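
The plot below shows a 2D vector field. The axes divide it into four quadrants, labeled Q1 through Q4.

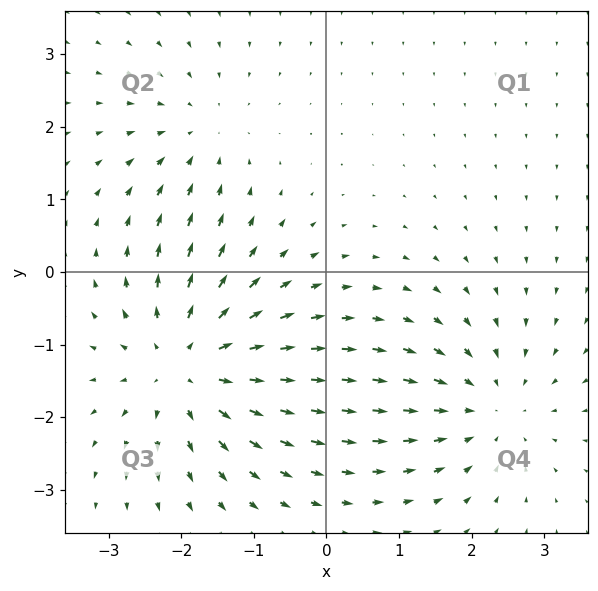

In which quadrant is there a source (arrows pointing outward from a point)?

Q3

The source sits at approximately (-1.9, -1.3), which lies in quadrant Q3. The divergence there is about +4, positive as expected for a source.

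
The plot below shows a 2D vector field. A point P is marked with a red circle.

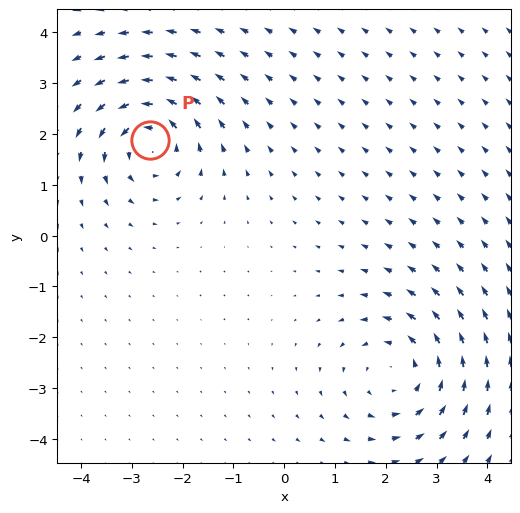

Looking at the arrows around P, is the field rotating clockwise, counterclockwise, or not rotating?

counterclockwise

Near P at (-2.6, 1.9) the arrows circulate counterclockwise. The curl (z-component) there is about +5; positive curl means counterclockwise rotation.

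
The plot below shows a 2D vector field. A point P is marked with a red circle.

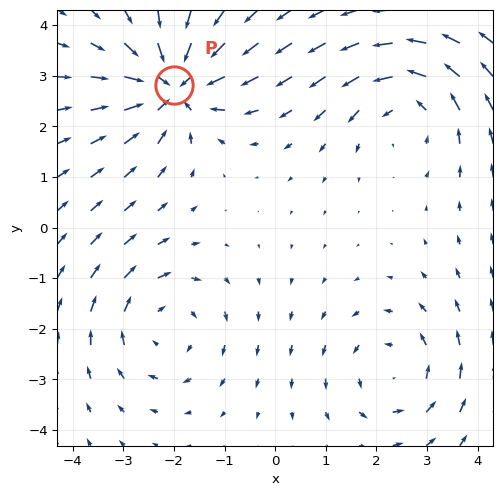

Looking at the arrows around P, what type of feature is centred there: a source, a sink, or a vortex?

At P (-2.0, 2.8) the arrows converge inward. Divergence about -5, curl ≈0 — negative divergence with near-zero curl is a sink.

sink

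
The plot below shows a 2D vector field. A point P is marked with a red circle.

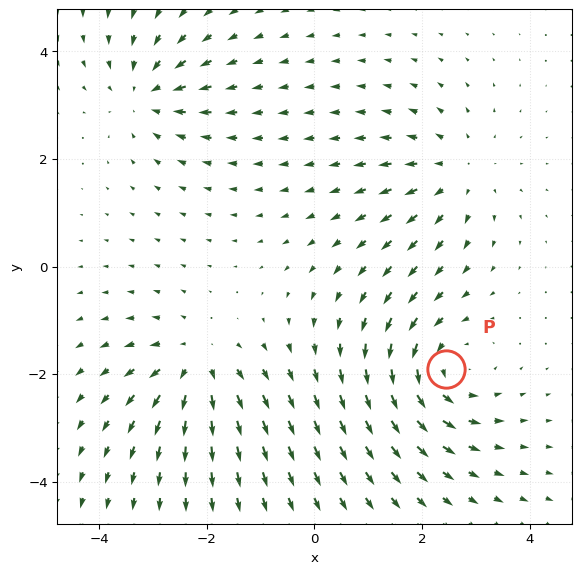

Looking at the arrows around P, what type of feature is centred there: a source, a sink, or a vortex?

At P (2.4, -1.9) the arrows circulate counterclockwise. Divergence ≈0, curl about +4 — near-zero divergence with nonzero curl is a vortex.

vortex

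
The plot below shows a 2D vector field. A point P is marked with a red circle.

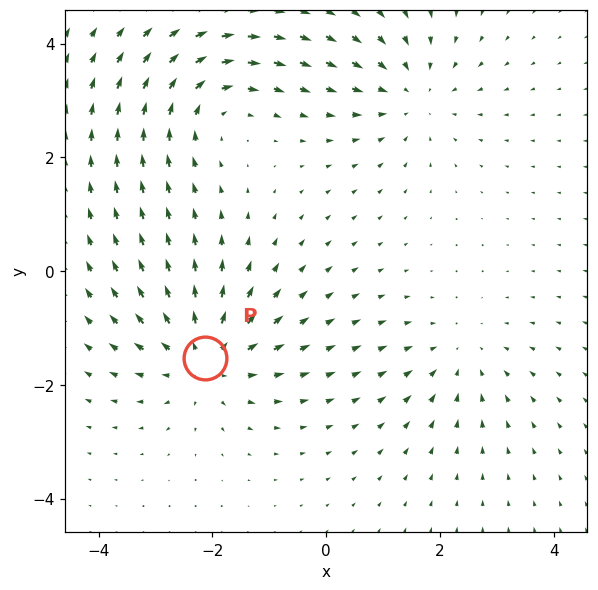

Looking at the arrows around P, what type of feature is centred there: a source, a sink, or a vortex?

At P (-2.1, -1.5) the arrows spread outward. Divergence about +4, curl ≈0 — positive divergence with near-zero curl is a source.

source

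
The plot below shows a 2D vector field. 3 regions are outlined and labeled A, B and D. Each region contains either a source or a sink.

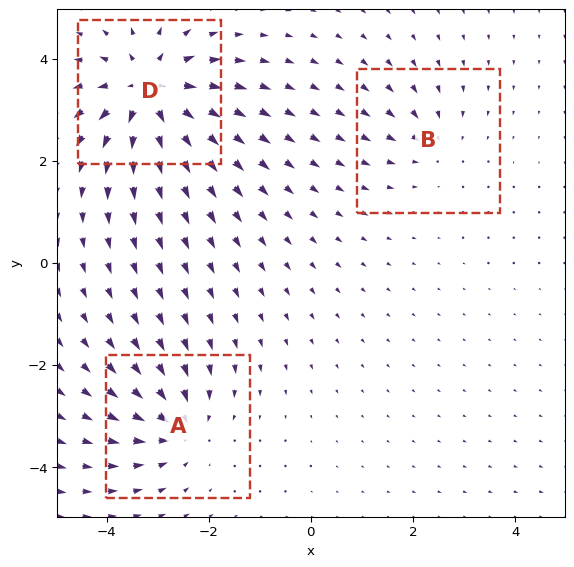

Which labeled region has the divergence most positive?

Divergence at each region's feature centre — A: about -4, B: about -2, D: about +6. Region D is most positive.

D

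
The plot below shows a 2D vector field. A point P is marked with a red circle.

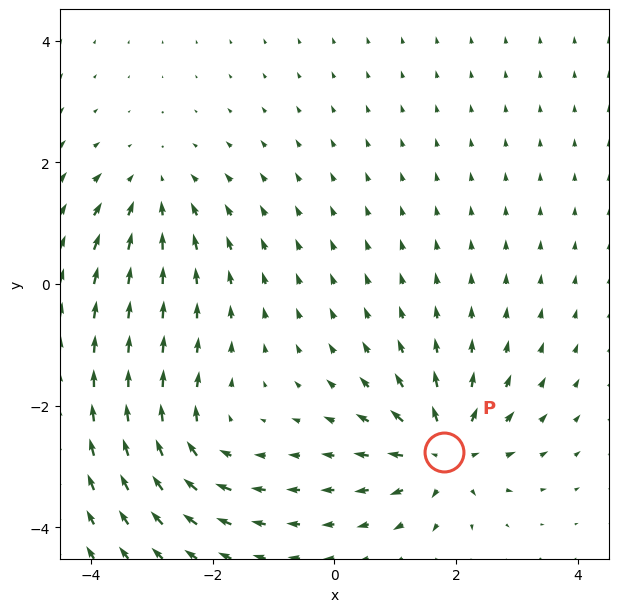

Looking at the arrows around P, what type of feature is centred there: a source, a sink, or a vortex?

source

At P (1.8, -2.8) the arrows spread outward. Divergence about +6, curl ≈0 — positive divergence with near-zero curl is a source.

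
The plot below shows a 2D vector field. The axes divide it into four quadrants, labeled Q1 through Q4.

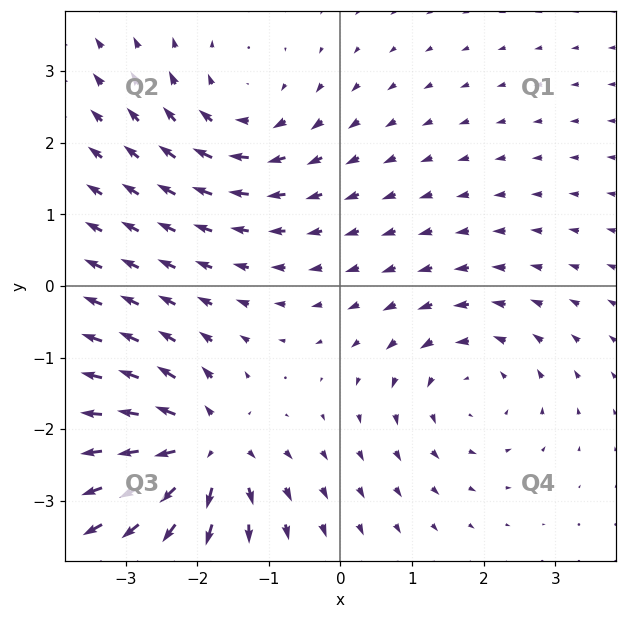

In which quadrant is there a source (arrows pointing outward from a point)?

The source sits at approximately (-1.9, -2.3), which lies in quadrant Q3. The divergence there is about +5, positive as expected for a source.

Q3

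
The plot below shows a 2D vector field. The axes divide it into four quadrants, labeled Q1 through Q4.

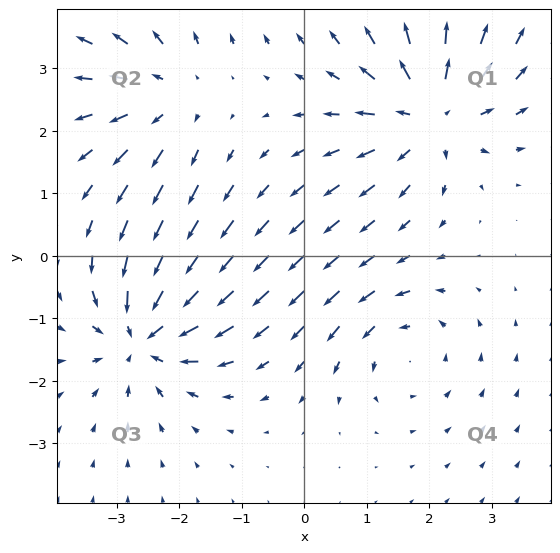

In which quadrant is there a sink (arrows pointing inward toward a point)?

The sink sits at approximately (-2.6, -1.3), which lies in quadrant Q3. The divergence there is about -6, negative as expected for a sink.

Q3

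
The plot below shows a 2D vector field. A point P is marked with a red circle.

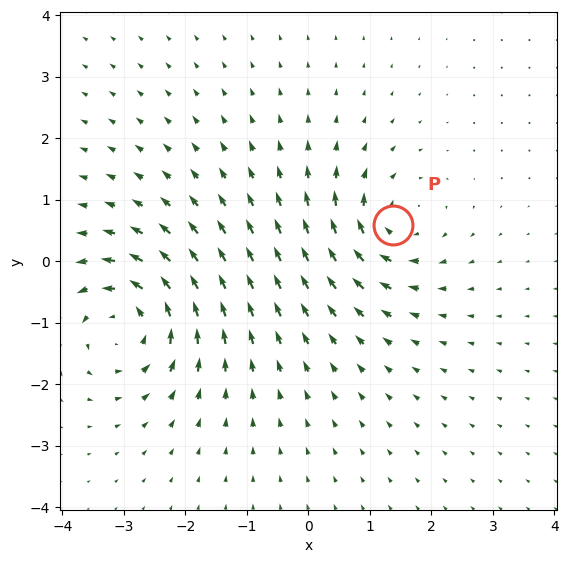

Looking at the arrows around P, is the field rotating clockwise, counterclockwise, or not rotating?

Near P at (1.4, 0.6) the arrows circulate clockwise. The curl (z-component) there is about -5; negative curl means clockwise rotation.

clockwise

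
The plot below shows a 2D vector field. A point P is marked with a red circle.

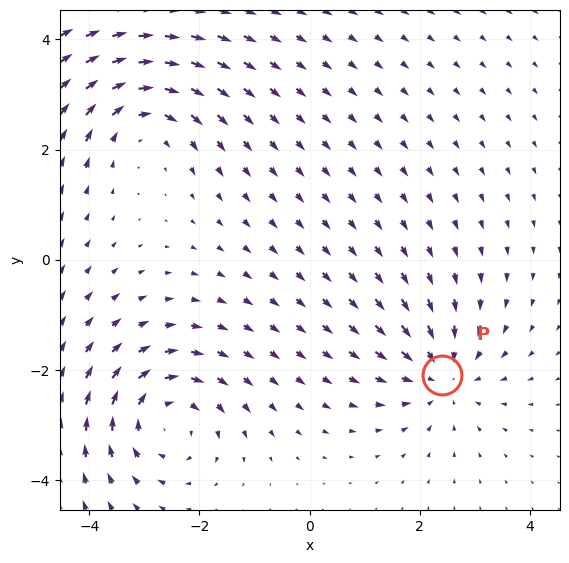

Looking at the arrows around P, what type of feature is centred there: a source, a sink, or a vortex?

At P (2.4, -2.1) the arrows converge inward. Divergence about -3, curl ≈0 — negative divergence with near-zero curl is a sink.

sink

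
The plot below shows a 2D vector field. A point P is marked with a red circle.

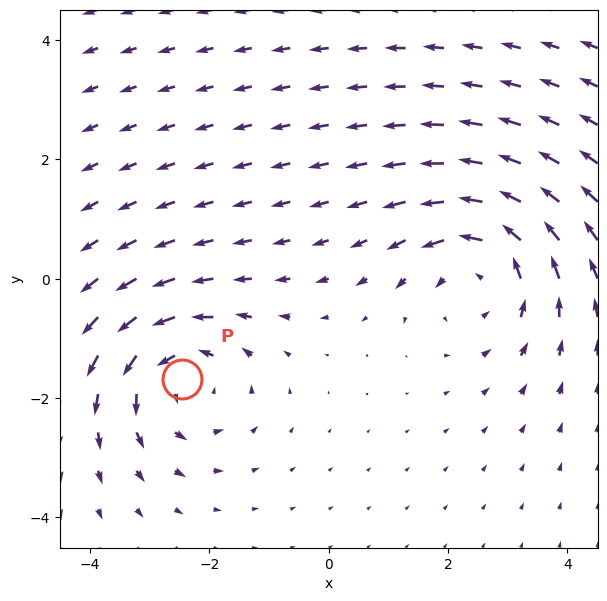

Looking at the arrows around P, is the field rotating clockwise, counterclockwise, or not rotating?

Near P at (-2.5, -1.7) the arrows circulate counterclockwise. The curl (z-component) there is about +4; positive curl means counterclockwise rotation.

counterclockwise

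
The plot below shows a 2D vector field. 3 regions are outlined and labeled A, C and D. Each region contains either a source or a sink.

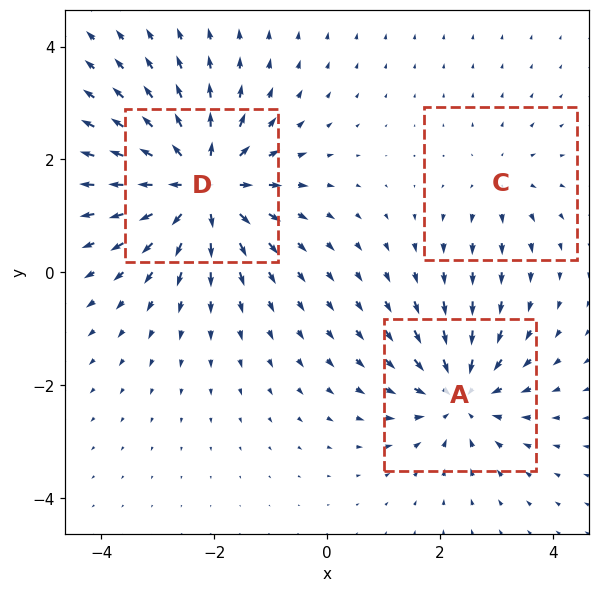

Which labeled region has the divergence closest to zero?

Divergence at each region's feature centre — A: about -4, C: about +2, D: about +5. Region C is closest to zero.

C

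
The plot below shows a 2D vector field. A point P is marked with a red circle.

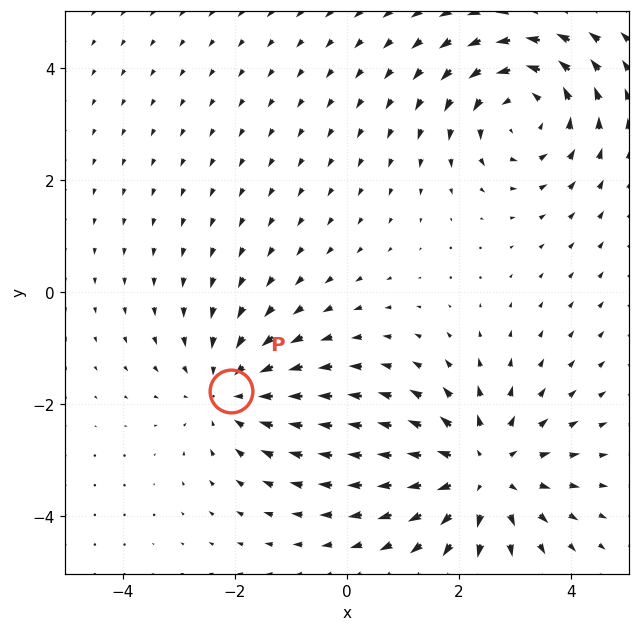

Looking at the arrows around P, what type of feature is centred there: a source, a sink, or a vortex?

sink

At P (-2.1, -1.8) the arrows converge inward. Divergence about -3, curl ≈0 — negative divergence with near-zero curl is a sink.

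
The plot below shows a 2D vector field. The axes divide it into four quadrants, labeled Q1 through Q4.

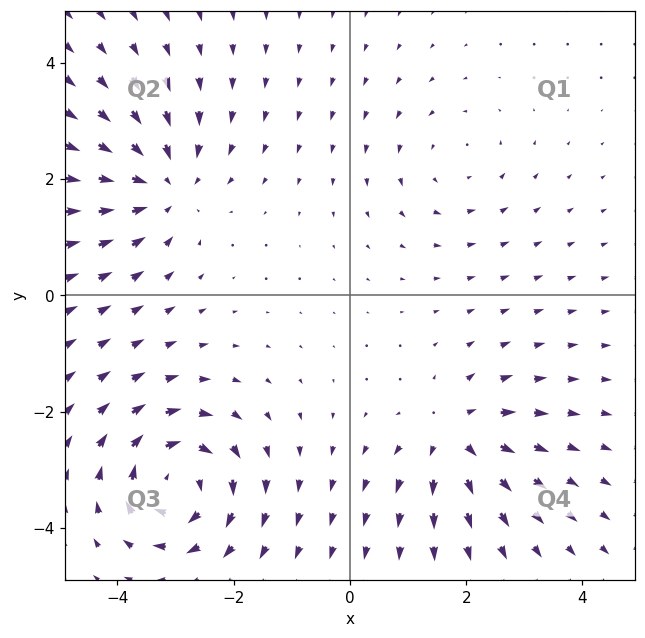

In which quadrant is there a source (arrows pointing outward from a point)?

The source sits at approximately (1.8, -2.4), which lies in quadrant Q4. The divergence there is about +5, positive as expected for a source.

Q4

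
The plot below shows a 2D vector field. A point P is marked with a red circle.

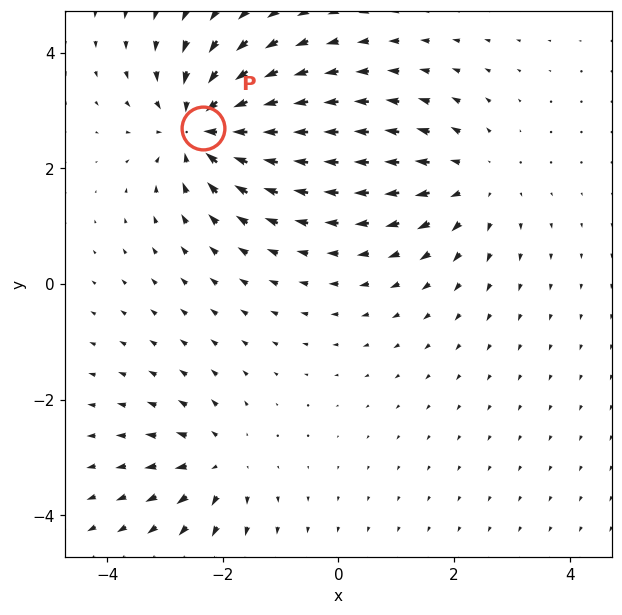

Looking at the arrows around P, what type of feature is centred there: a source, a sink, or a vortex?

At P (-2.4, 2.7) the arrows converge inward. Divergence about -6, curl ≈0 — negative divergence with near-zero curl is a sink.

sink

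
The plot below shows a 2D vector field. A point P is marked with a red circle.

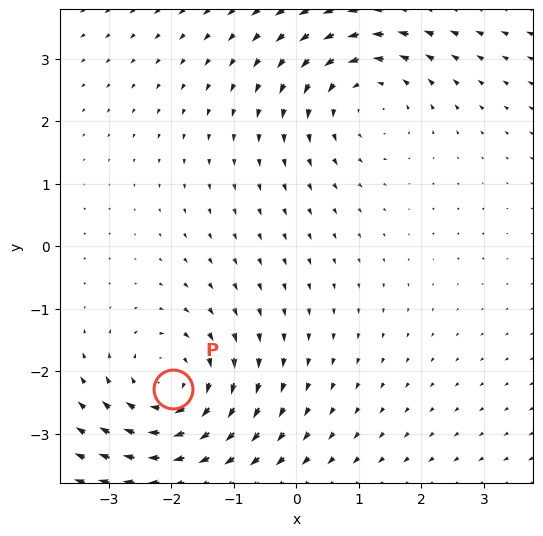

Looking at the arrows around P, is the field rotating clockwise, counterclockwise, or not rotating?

clockwise

Near P at (-2.0, -2.3) the arrows circulate clockwise. The curl (z-component) there is about -3; negative curl means clockwise rotation.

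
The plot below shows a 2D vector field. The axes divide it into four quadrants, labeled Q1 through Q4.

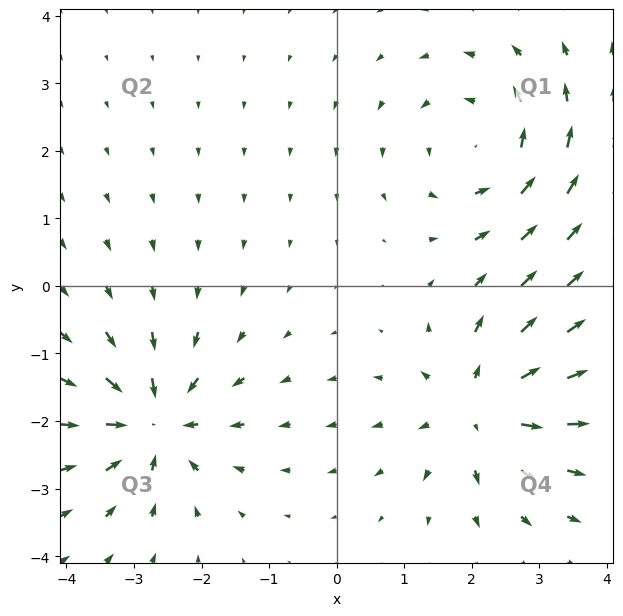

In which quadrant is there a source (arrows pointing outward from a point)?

Q4

The source sits at approximately (2.1, -1.8), which lies in quadrant Q4. The divergence there is about +4, positive as expected for a source.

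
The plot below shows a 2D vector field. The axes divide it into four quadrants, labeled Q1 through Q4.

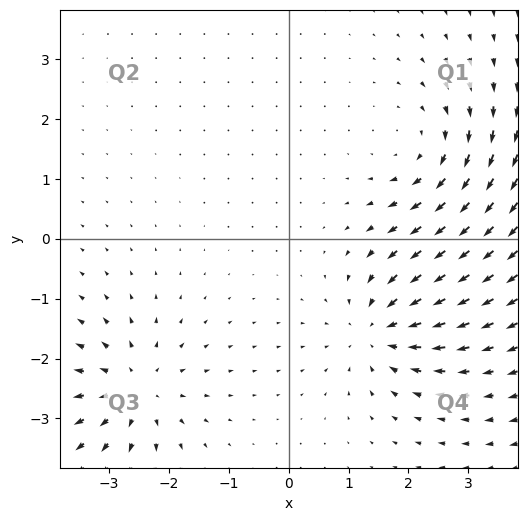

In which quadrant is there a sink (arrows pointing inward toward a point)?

The sink sits at approximately (1.5, -1.5), which lies in quadrant Q4. The divergence there is about -4, negative as expected for a sink.

Q4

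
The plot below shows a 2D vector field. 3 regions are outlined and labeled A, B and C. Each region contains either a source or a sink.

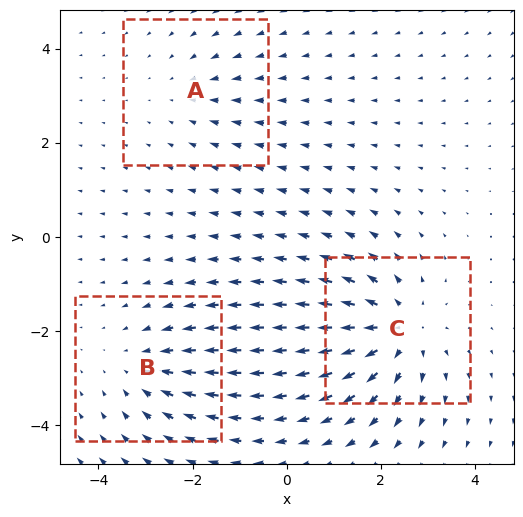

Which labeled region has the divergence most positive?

C

Divergence at each region's feature centre — A: about -2, B: about -3, C: about +4. Region C is most positive.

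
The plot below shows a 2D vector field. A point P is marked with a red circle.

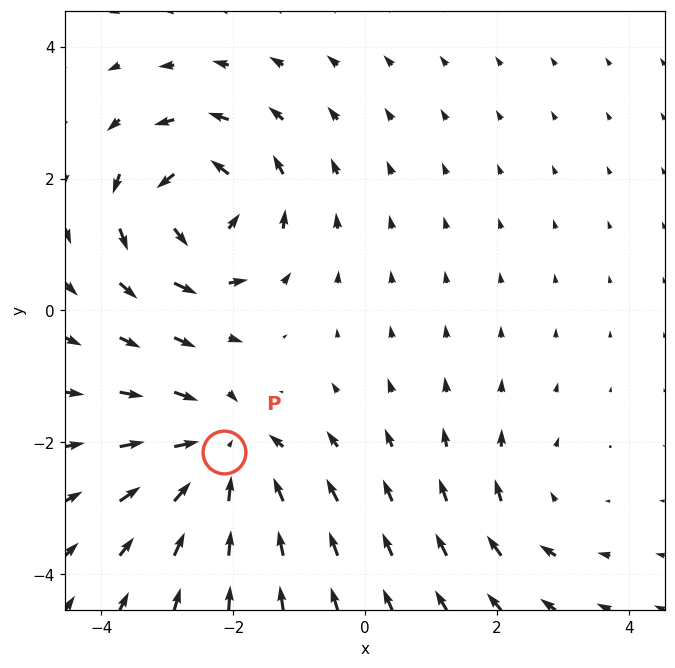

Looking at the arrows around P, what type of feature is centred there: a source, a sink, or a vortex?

At P (-2.1, -2.1) the arrows converge inward. Divergence about -6, curl ≈0 — negative divergence with near-zero curl is a sink.

sink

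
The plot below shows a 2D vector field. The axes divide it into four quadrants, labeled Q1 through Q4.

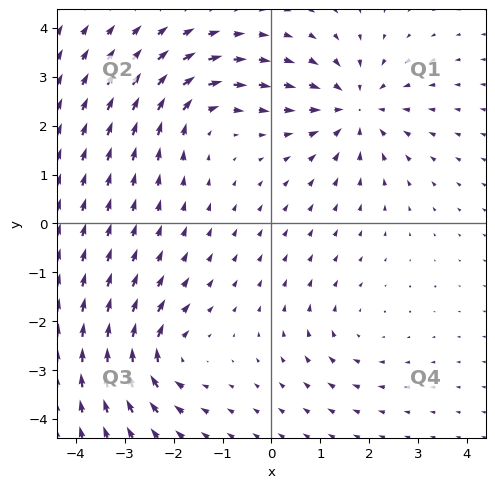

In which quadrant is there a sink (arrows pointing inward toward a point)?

Q1

The sink sits at approximately (1.7, 2.4), which lies in quadrant Q1. The divergence there is about -4, negative as expected for a sink.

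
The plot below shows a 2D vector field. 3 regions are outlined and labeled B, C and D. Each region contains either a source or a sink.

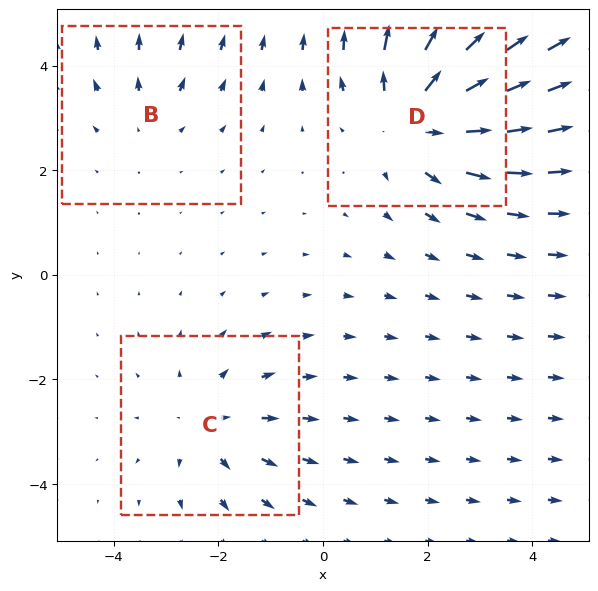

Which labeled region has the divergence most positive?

D

Divergence at each region's feature centre — B: about +2, C: about +3, D: about +5. Region D is most positive.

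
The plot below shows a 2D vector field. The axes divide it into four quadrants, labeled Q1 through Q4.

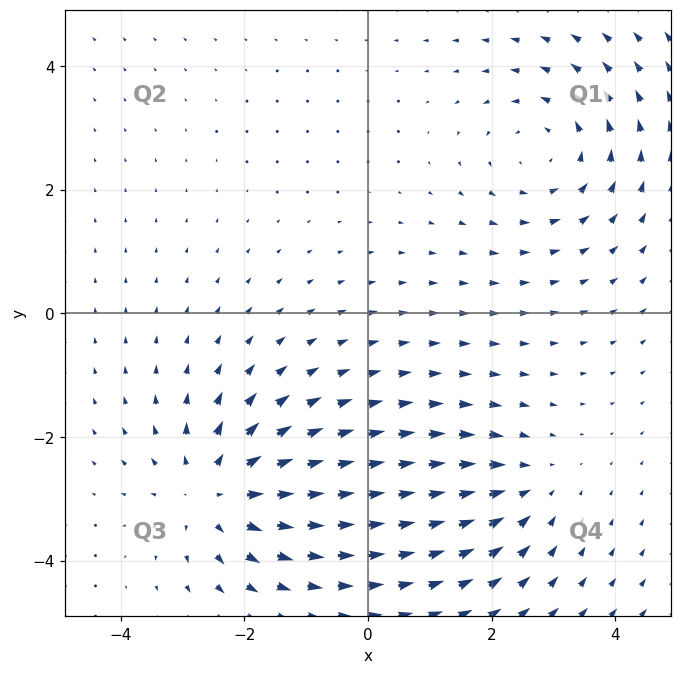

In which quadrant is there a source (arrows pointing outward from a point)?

The source sits at approximately (-2.5, -2.9), which lies in quadrant Q3. The divergence there is about +4, positive as expected for a source.

Q3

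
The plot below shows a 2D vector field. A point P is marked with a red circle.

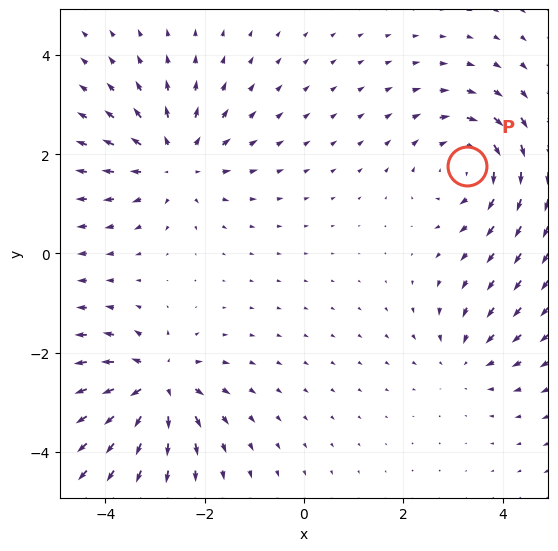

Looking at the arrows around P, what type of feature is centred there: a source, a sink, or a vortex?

vortex

At P (3.3, 1.8) the arrows circulate clockwise. Divergence ≈0, curl about -5 — near-zero divergence with nonzero curl is a vortex.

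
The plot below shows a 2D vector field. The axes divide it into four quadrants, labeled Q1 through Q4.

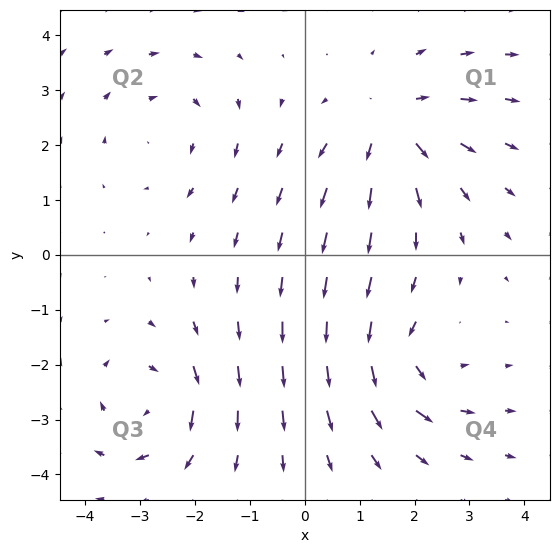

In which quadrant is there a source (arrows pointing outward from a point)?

Q1

The source sits at approximately (1.6, 2.4), which lies in quadrant Q1. The divergence there is about +5, positive as expected for a source.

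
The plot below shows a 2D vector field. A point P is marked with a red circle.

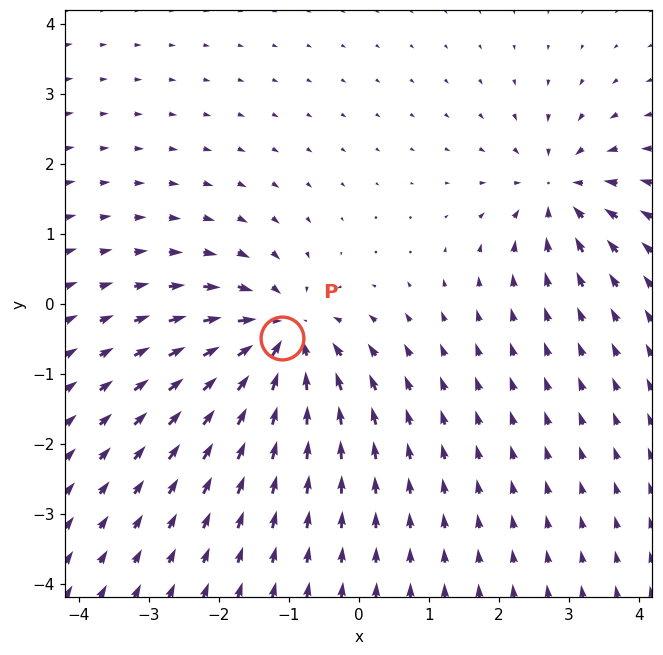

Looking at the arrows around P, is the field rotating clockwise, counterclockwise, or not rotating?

Near P at (-1.1, -0.5) the arrows show no circulation. The curl there is ≈0.

not rotating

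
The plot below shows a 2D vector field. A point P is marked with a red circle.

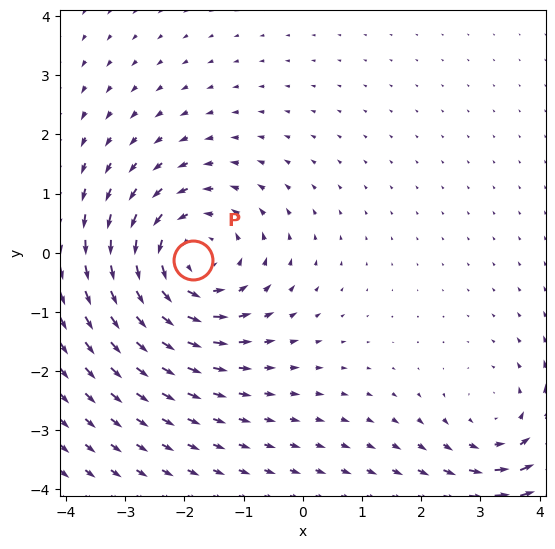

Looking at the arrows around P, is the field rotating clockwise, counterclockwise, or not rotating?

counterclockwise

Near P at (-1.9, -0.1) the arrows circulate counterclockwise. The curl (z-component) there is about +4; positive curl means counterclockwise rotation.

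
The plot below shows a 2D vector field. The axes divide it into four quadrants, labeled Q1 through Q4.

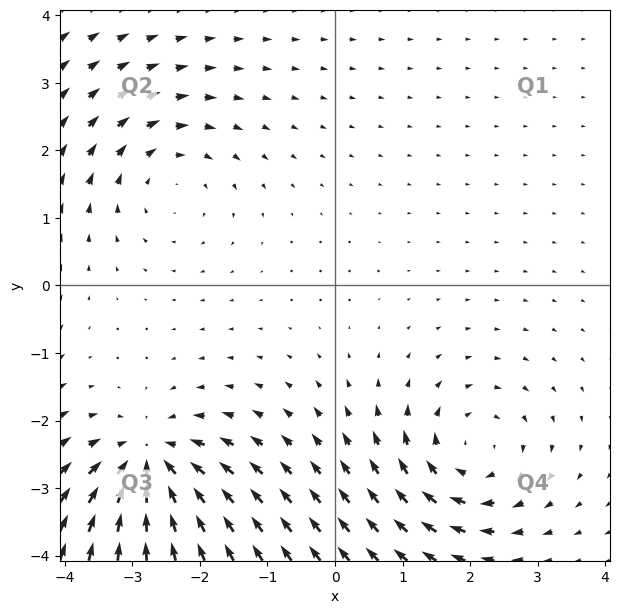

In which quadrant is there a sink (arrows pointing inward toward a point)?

The sink sits at approximately (-2.7, -2.7), which lies in quadrant Q3. The divergence there is about -6, negative as expected for a sink.

Q3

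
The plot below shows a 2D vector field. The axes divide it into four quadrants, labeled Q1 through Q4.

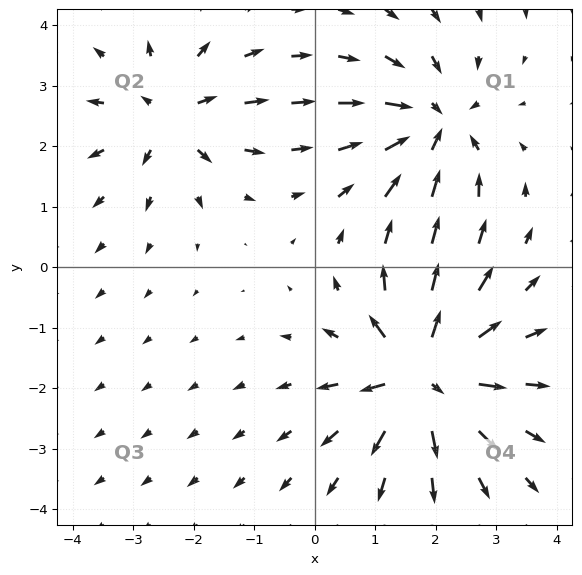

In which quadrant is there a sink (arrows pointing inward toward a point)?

Q1

The sink sits at approximately (2.0, 2.3), which lies in quadrant Q1. The divergence there is about -4, negative as expected for a sink.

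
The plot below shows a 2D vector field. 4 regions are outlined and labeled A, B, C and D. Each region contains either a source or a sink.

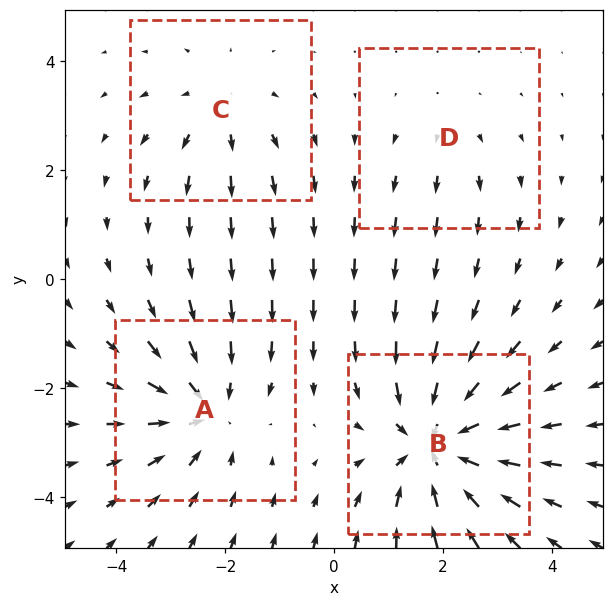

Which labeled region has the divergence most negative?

Divergence at each region's feature centre — A: about -4, B: about -6, C: about +3, D: about +2. Region B is most negative.

B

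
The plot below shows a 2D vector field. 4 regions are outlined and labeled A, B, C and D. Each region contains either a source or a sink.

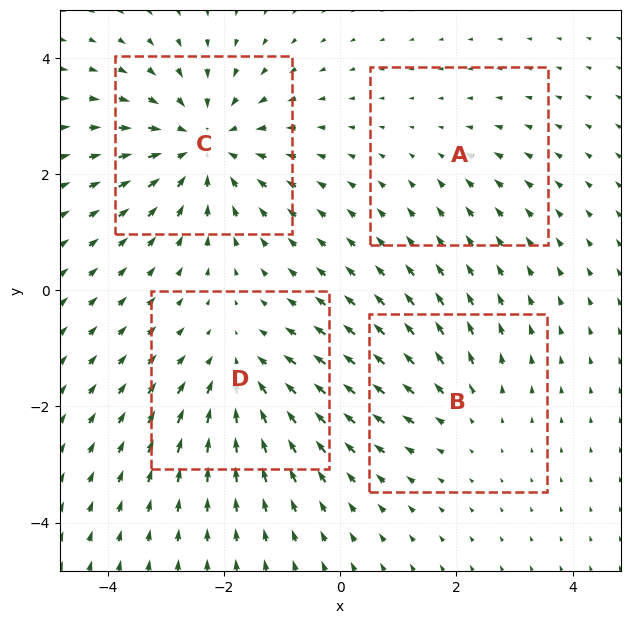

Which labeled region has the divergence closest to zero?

A

Divergence at each region's feature centre — A: about -2, B: about +3, C: about -6, D: about -4. Region A is closest to zero.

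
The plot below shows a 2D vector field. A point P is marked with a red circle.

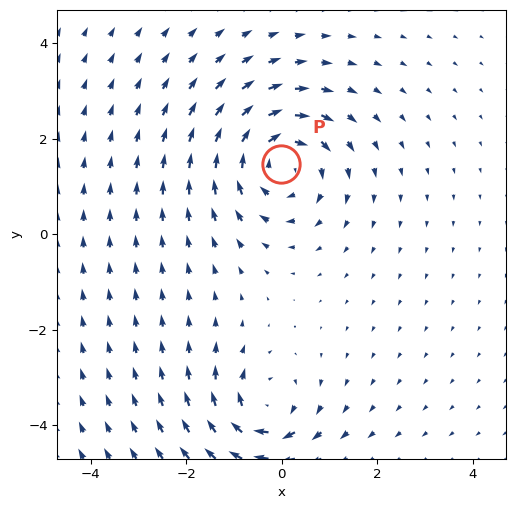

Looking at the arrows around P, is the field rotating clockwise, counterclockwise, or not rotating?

clockwise

Near P at (-0.0, 1.5) the arrows circulate clockwise. The curl (z-component) there is about -4; negative curl means clockwise rotation.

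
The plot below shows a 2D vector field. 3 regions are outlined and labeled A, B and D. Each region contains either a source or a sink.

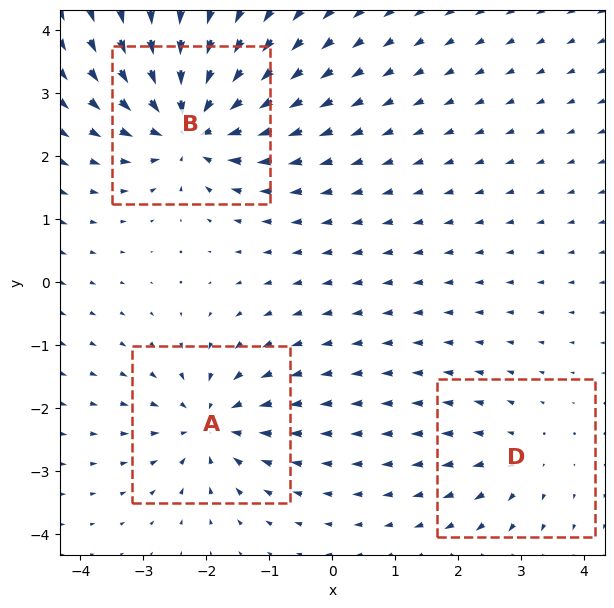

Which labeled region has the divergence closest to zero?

D

Divergence at each region's feature centre — A: about -4, B: about -6, D: about +2. Region D is closest to zero.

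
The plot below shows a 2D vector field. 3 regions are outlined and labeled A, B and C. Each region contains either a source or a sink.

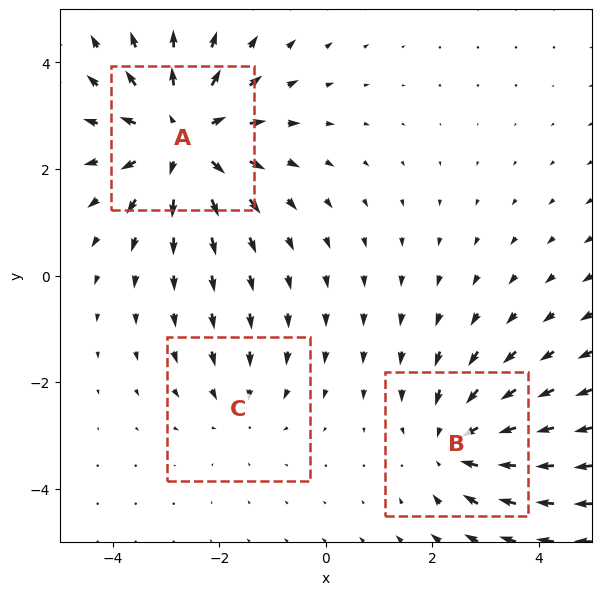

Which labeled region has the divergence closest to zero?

C

Divergence at each region's feature centre — A: about +4, B: about -3, C: about -2. Region C is closest to zero.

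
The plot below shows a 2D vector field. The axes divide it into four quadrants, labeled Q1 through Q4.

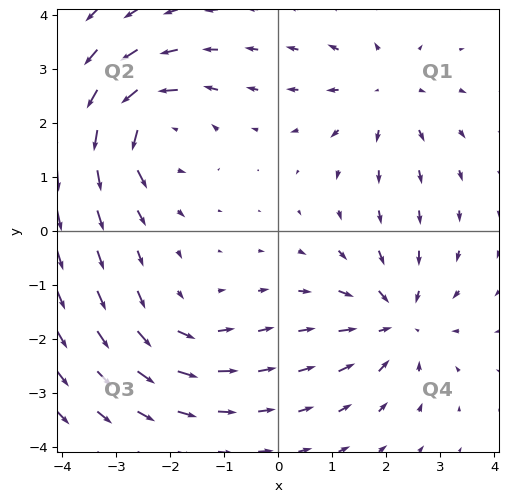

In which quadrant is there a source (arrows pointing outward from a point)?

Q1

The source sits at approximately (2.0, 2.5), which lies in quadrant Q1. The divergence there is about +4, positive as expected for a source.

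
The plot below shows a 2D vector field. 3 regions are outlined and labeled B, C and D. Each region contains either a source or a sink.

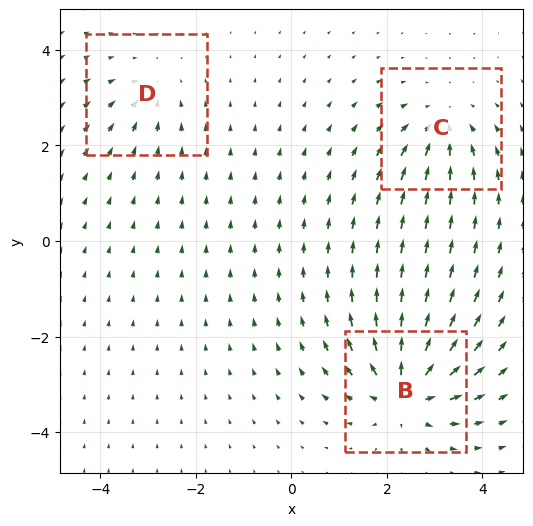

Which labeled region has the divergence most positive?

B

Divergence at each region's feature centre — B: about +6, C: about -4, D: about -2. Region B is most positive.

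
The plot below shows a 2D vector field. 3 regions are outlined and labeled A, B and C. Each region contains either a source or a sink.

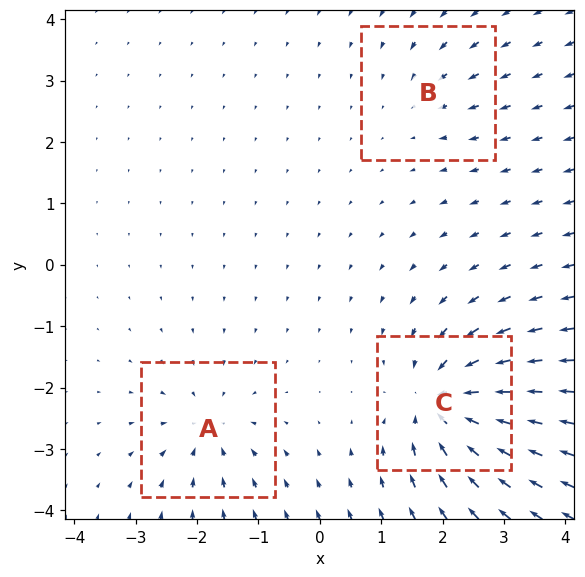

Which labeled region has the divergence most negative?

Divergence at each region's feature centre — A: about -4, B: about -2, C: about -7. Region C is most negative.

C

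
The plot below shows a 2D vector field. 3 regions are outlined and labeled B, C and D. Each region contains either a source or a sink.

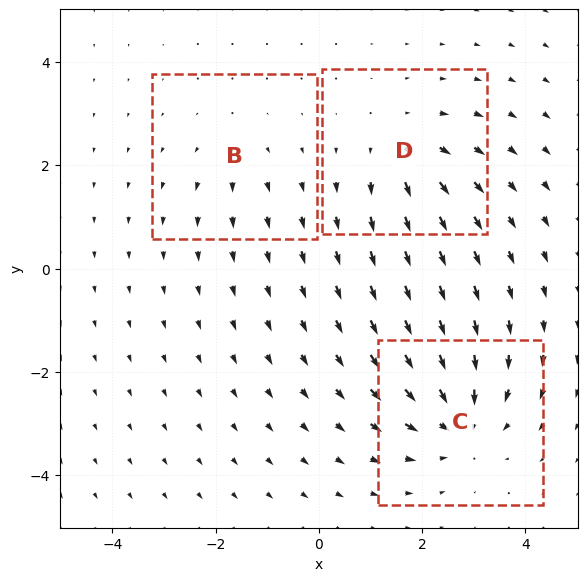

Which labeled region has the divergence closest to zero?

Divergence at each region's feature centre — B: about +2, C: about -4, D: about +3. Region B is closest to zero.

B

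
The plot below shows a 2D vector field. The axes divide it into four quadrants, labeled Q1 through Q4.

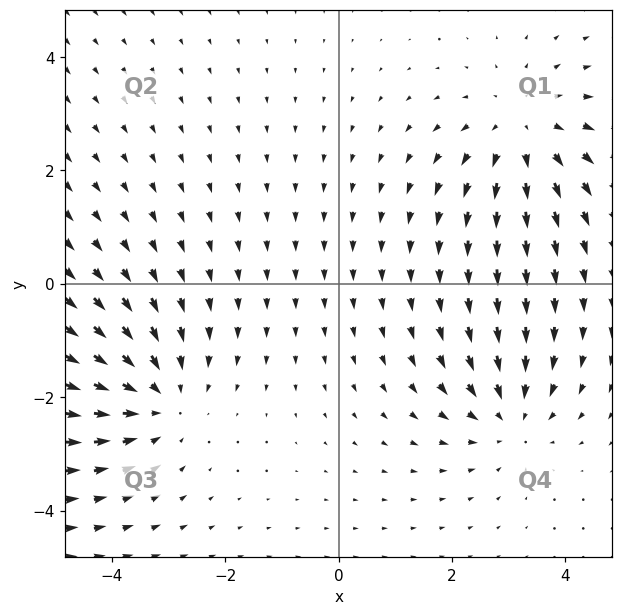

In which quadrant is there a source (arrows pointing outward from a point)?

The source sits at approximately (3.3, 2.7), which lies in quadrant Q1. The divergence there is about +4, positive as expected for a source.

Q1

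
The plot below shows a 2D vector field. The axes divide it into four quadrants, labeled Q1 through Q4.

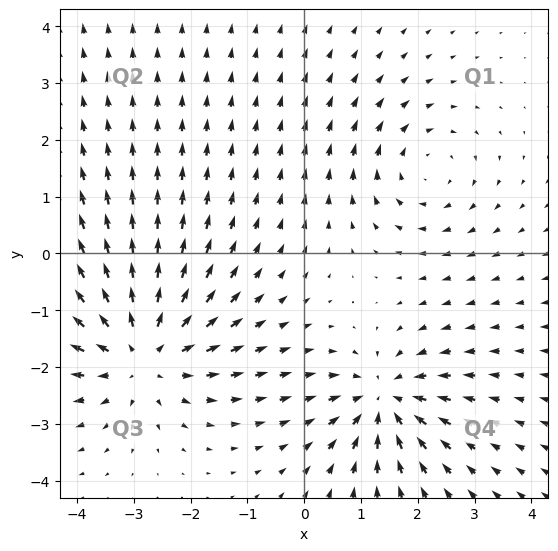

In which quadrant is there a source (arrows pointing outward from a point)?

The source sits at approximately (-2.9, -1.7), which lies in quadrant Q3. The divergence there is about +4, positive as expected for a source.

Q3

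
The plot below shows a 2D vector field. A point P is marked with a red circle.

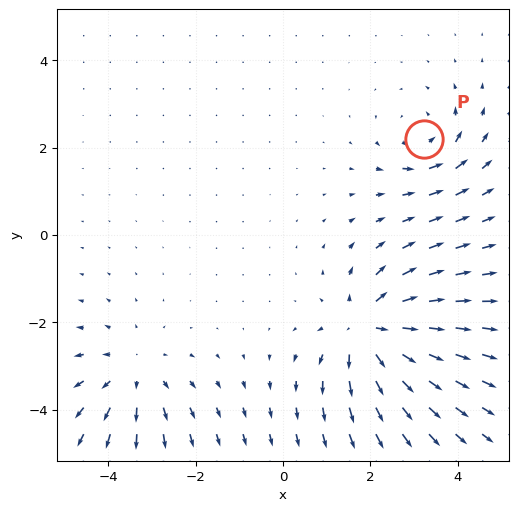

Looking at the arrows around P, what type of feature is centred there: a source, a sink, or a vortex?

At P (3.2, 2.2) the arrows circulate counterclockwise. Divergence ≈0, curl about +4 — near-zero divergence with nonzero curl is a vortex.

vortex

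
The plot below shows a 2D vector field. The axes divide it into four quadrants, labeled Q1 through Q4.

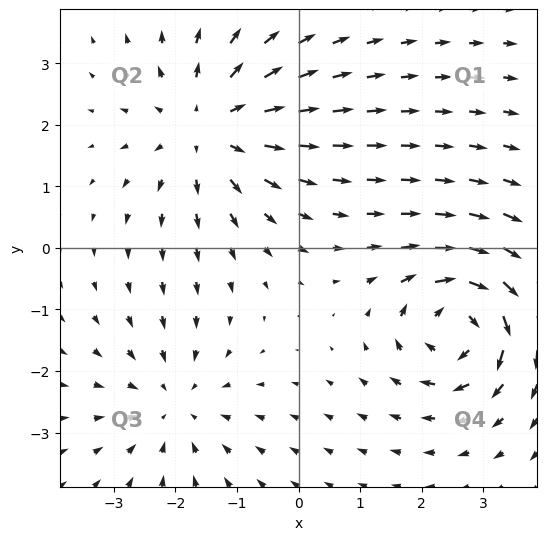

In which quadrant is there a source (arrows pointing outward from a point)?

The source sits at approximately (-1.4, 2.0), which lies in quadrant Q2. The divergence there is about +4, positive as expected for a source.

Q2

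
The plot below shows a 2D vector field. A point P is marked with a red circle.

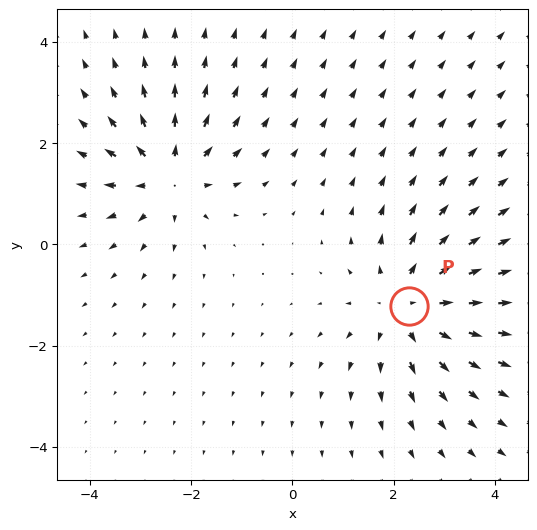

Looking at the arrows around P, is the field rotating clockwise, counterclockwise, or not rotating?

not rotating

Near P at (2.3, -1.2) the arrows show no circulation. The curl there is ≈0.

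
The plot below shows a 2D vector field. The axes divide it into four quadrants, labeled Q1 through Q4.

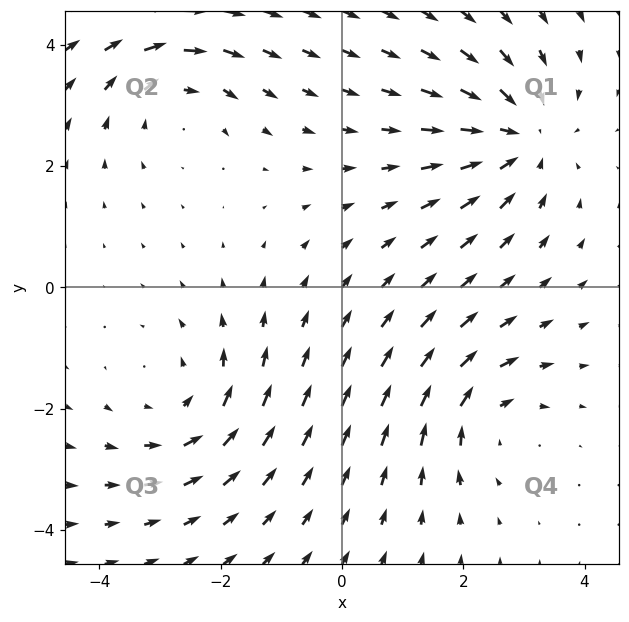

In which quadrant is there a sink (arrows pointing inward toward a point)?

Q1

The sink sits at approximately (2.9, 2.5), which lies in quadrant Q1. The divergence there is about -4, negative as expected for a sink.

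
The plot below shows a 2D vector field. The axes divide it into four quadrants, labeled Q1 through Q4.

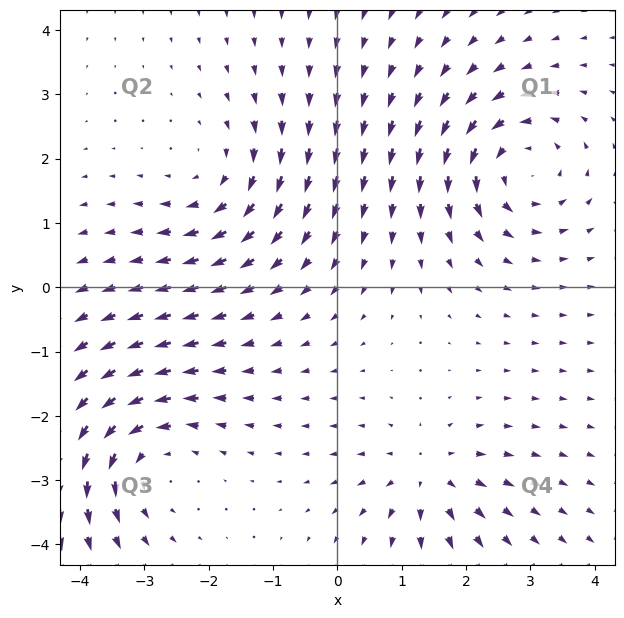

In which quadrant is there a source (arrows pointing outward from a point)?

The source sits at approximately (1.4, -2.9), which lies in quadrant Q4. The divergence there is about +4, positive as expected for a source.

Q4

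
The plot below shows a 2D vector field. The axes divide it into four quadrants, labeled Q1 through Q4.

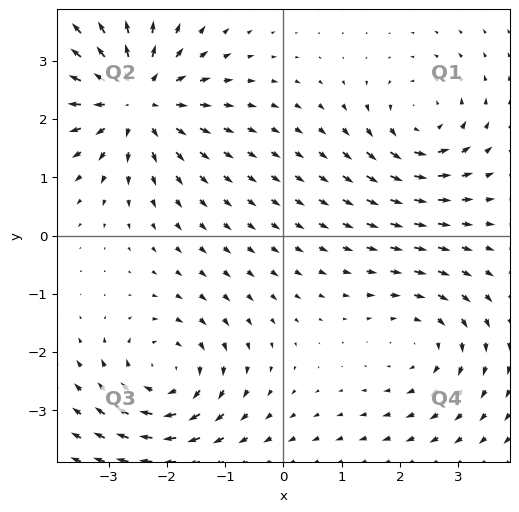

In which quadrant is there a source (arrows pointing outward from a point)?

Q2

The source sits at approximately (-2.5, 2.3), which lies in quadrant Q2. The divergence there is about +5, positive as expected for a source.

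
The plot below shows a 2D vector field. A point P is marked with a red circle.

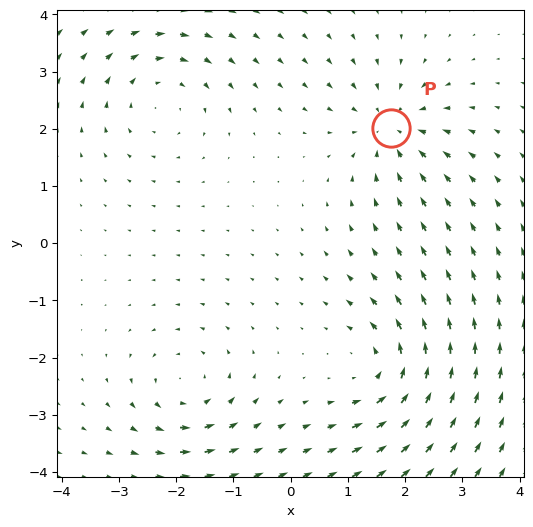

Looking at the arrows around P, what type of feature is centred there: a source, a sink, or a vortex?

sink

At P (1.7, 2.0) the arrows converge inward. Divergence about -5, curl ≈0 — negative divergence with near-zero curl is a sink.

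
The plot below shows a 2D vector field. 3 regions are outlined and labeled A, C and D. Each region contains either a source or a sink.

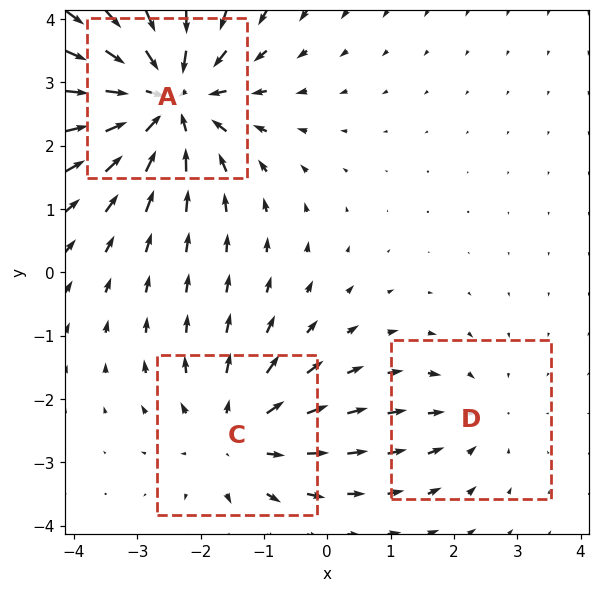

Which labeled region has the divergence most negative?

Divergence at each region's feature centre — A: about -5, C: about +3, D: about -2. Region A is most negative.

A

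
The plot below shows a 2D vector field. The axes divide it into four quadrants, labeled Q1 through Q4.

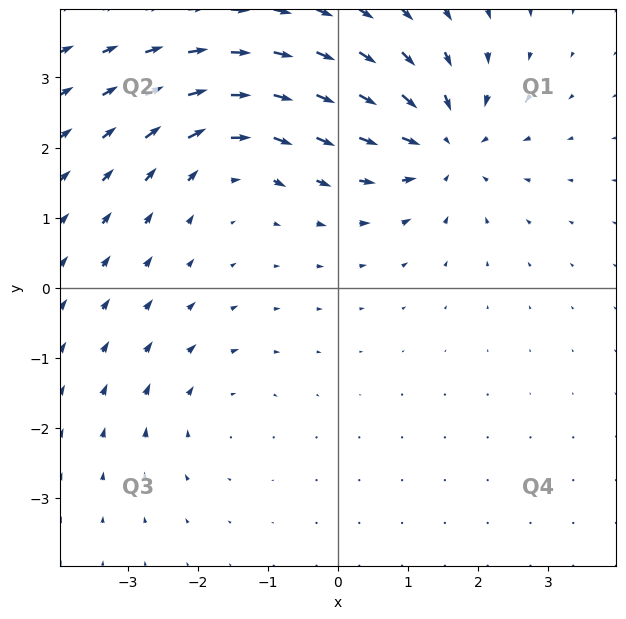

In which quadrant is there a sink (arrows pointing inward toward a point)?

Q1

The sink sits at approximately (1.5, 2.1), which lies in quadrant Q1. The divergence there is about -5, negative as expected for a sink.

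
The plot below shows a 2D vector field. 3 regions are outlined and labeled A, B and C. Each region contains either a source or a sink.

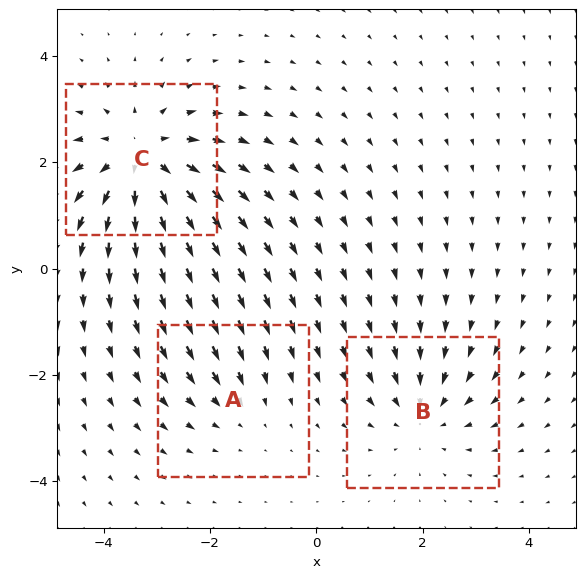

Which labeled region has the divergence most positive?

Divergence at each region's feature centre — A: about -2, B: about -3, C: about +5. Region C is most positive.

C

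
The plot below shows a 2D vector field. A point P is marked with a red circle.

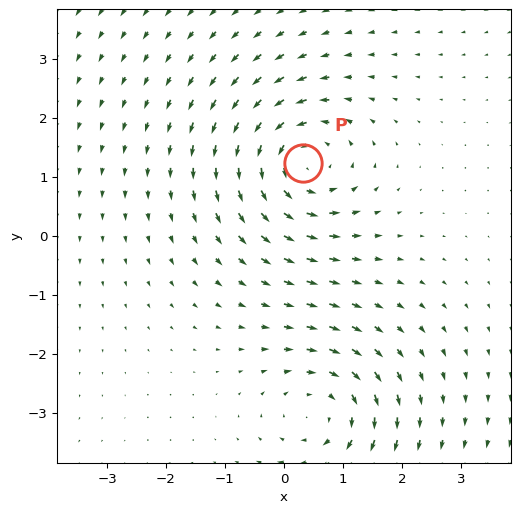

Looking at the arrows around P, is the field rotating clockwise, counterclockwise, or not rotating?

counterclockwise

Near P at (0.3, 1.2) the arrows circulate counterclockwise. The curl (z-component) there is about +5; positive curl means counterclockwise rotation.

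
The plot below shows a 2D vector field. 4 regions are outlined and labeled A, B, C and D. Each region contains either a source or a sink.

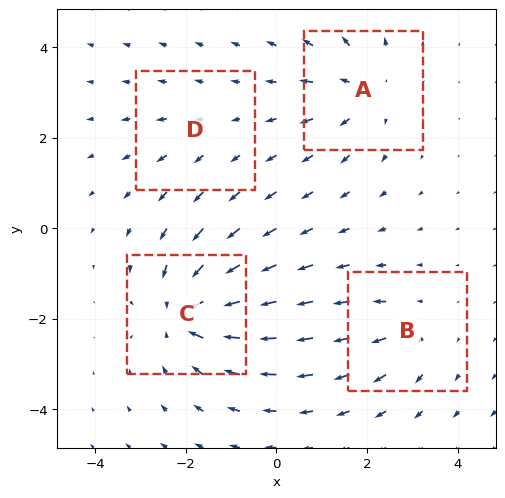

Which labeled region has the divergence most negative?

C

Divergence at each region's feature centre — A: about +5, B: about +3, C: about -7, D: about +2. Region C is most negative.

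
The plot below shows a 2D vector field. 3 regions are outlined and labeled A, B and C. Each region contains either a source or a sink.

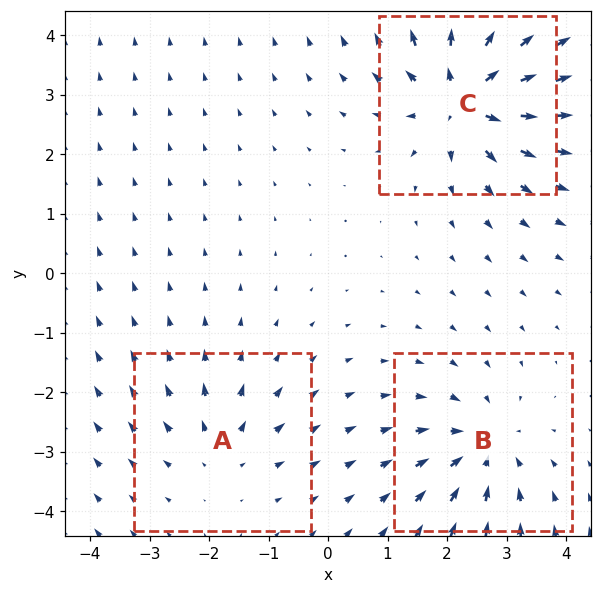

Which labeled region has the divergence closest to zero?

A

Divergence at each region's feature centre — A: about +2, B: about -3, C: about +5. Region A is closest to zero.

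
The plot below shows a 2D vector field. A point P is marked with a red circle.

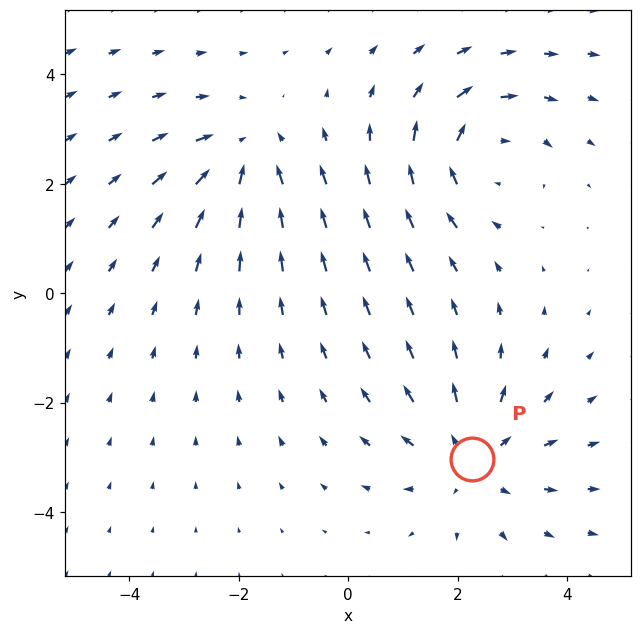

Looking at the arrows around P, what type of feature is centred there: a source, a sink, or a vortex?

At P (2.3, -3.0) the arrows spread outward. Divergence about +3, curl ≈0 — positive divergence with near-zero curl is a source.

source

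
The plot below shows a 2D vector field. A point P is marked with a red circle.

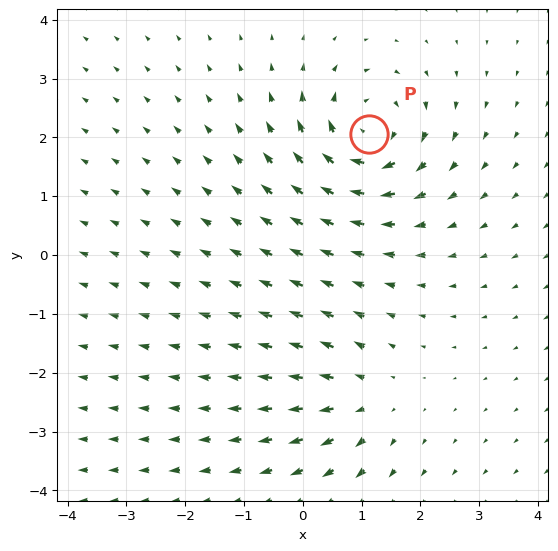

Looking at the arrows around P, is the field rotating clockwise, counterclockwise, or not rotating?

Near P at (1.1, 2.1) the arrows circulate clockwise. The curl (z-component) there is about -5; negative curl means clockwise rotation.

clockwise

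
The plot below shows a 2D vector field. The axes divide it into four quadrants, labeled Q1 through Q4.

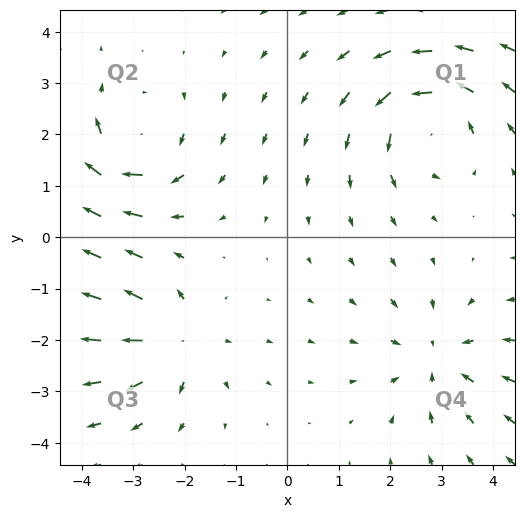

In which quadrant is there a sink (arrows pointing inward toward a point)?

Q4

The sink sits at approximately (2.9, -2.4), which lies in quadrant Q4. The divergence there is about -3, negative as expected for a sink.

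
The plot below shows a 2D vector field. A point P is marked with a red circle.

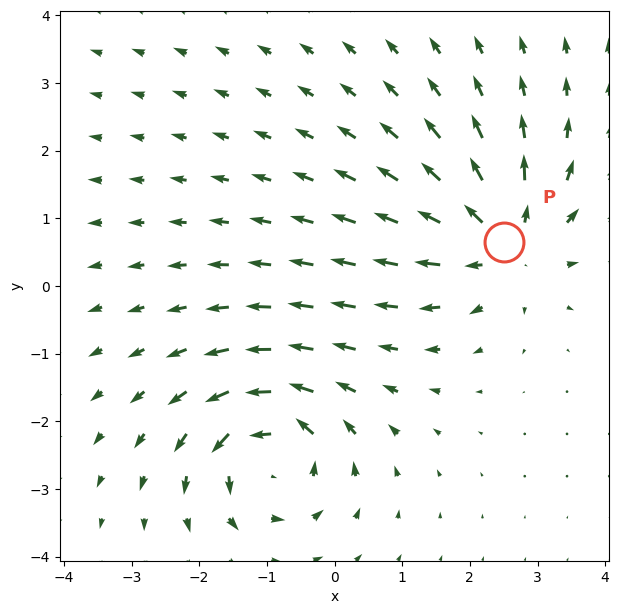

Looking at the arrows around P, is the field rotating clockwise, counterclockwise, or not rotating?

not rotating

Near P at (2.5, 0.7) the arrows show no circulation. The curl there is ≈0.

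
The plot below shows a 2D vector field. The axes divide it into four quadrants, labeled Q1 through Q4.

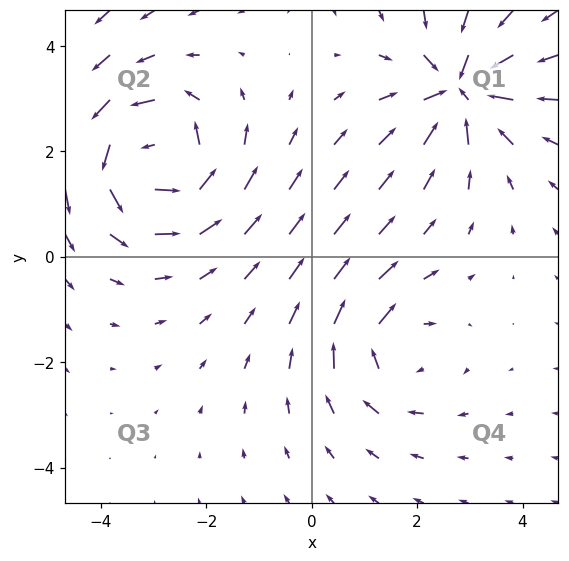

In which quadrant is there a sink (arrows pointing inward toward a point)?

The sink sits at approximately (2.8, 3.2), which lies in quadrant Q1. The divergence there is about -5, negative as expected for a sink.

Q1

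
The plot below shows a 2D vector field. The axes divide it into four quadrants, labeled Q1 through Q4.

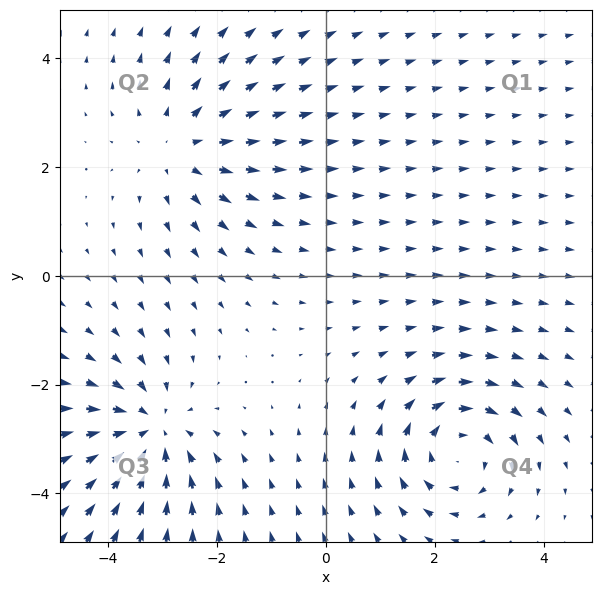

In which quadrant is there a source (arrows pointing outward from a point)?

Q2

The source sits at approximately (-2.7, 2.4), which lies in quadrant Q2. The divergence there is about +3, positive as expected for a source.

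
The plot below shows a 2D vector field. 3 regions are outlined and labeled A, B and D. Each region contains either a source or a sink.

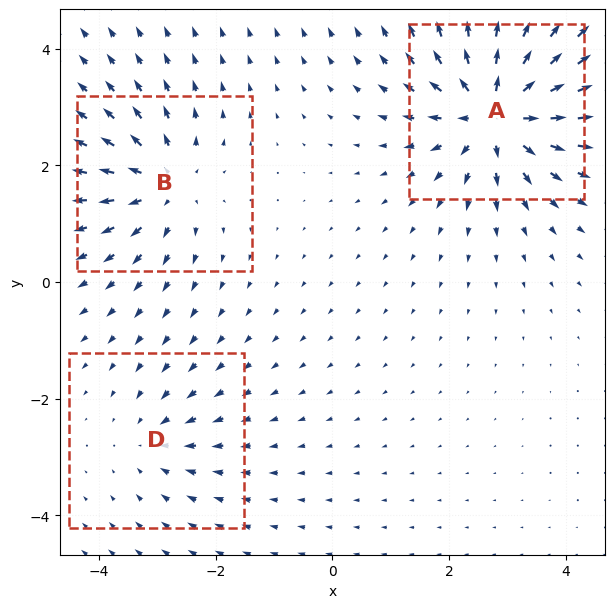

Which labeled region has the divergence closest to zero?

Divergence at each region's feature centre — A: about +6, B: about +4, D: about -2. Region D is closest to zero.

D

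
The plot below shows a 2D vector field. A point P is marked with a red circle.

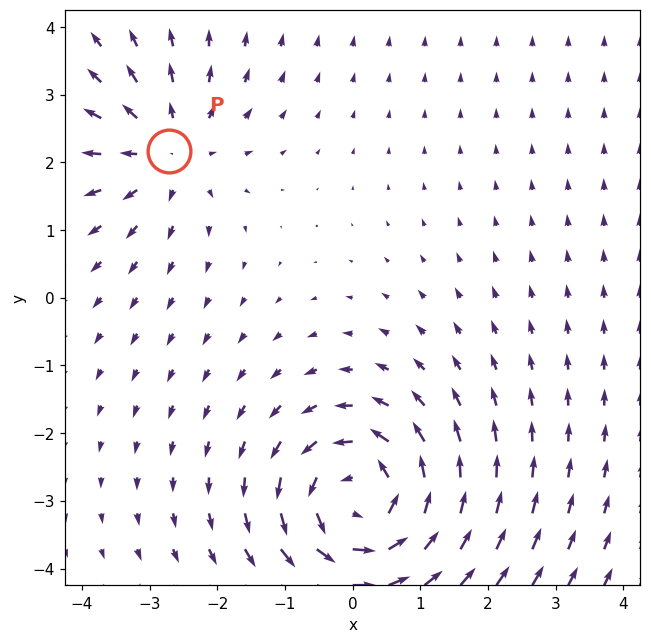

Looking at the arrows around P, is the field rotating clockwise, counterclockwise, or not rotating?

Near P at (-2.7, 2.2) the arrows show no circulation. The curl there is ≈0.

not rotating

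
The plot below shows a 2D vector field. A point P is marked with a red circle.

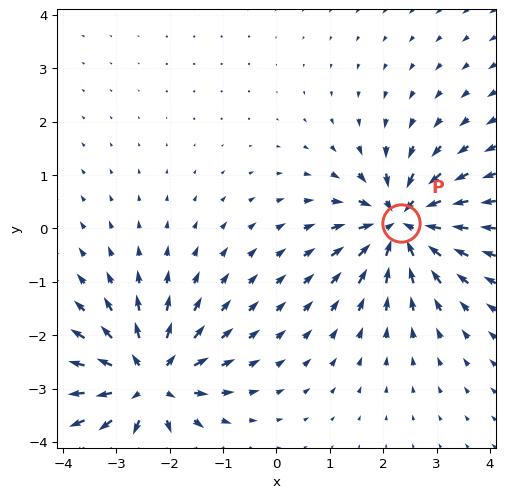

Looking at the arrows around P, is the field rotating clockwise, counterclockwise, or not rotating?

not rotating

Near P at (2.3, 0.1) the arrows show no circulation. The curl there is ≈0.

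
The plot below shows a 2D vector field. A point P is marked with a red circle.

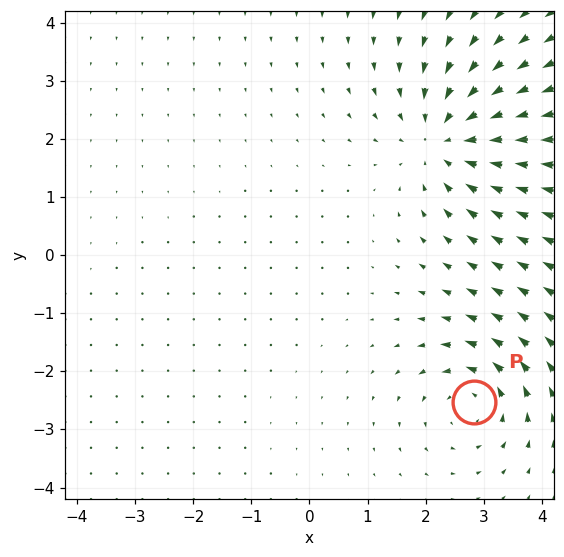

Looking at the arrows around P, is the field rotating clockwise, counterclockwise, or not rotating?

counterclockwise

Near P at (2.8, -2.5) the arrows circulate counterclockwise. The curl (z-component) there is about +4; positive curl means counterclockwise rotation.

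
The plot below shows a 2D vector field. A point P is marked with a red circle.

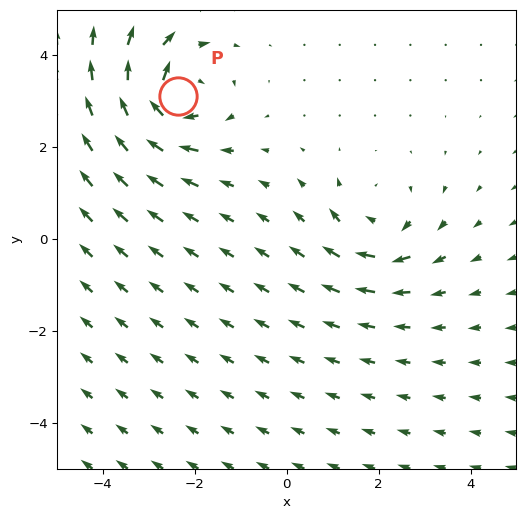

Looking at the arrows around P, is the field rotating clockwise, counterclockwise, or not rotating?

Near P at (-2.4, 3.1) the arrows circulate clockwise. The curl (z-component) there is about -6; negative curl means clockwise rotation.

clockwise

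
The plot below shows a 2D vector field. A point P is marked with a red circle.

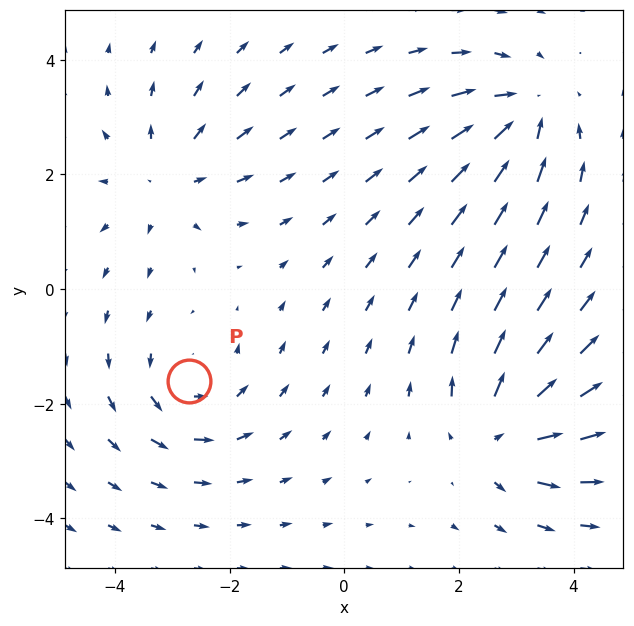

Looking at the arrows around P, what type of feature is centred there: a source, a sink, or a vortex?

vortex

At P (-2.7, -1.6) the arrows circulate counterclockwise. Divergence ≈0, curl about +4 — near-zero divergence with nonzero curl is a vortex.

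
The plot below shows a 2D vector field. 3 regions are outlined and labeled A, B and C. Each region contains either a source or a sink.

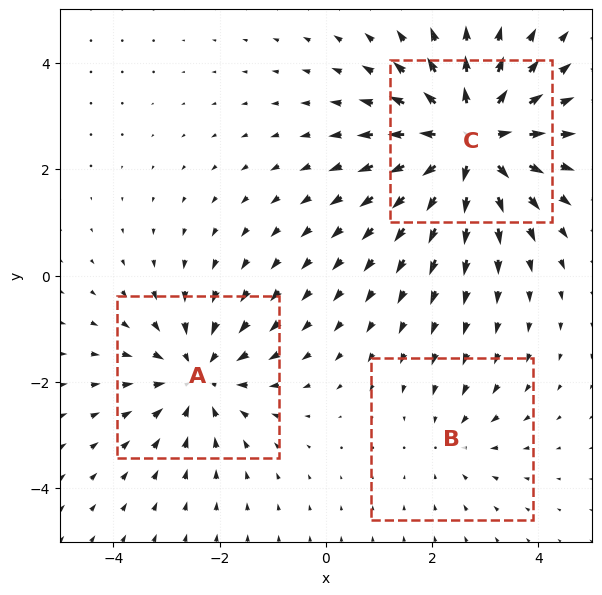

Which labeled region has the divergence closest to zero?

B

Divergence at each region's feature centre — A: about -3, B: about -2, C: about +5. Region B is closest to zero.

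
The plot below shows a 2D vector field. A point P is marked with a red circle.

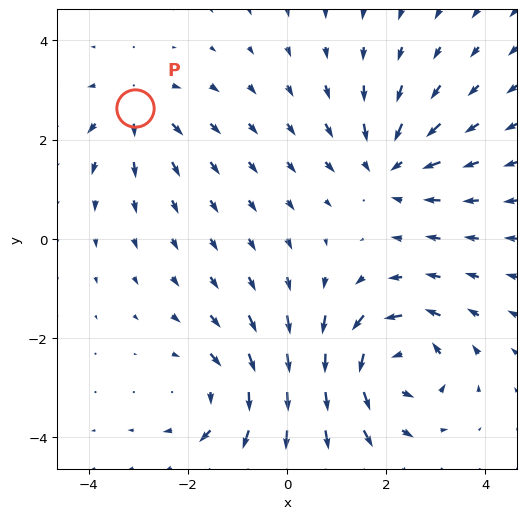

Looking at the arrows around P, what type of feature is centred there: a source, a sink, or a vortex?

At P (-3.1, 2.6) the arrows spread outward. Divergence about +3, curl ≈0 — positive divergence with near-zero curl is a source.

source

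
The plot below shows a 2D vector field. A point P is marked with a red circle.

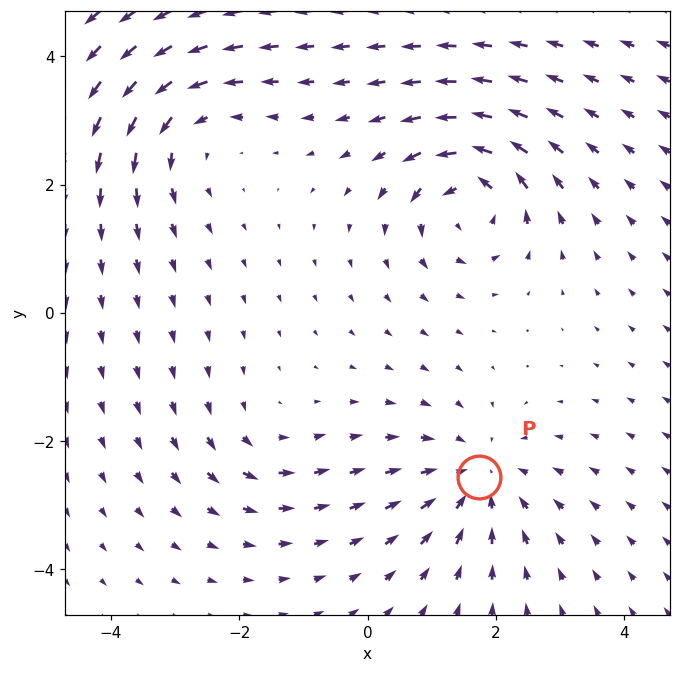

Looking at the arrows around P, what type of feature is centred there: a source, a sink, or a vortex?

At P (1.7, -2.6) the arrows converge inward. Divergence about -4, curl ≈0 — negative divergence with near-zero curl is a sink.

sink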